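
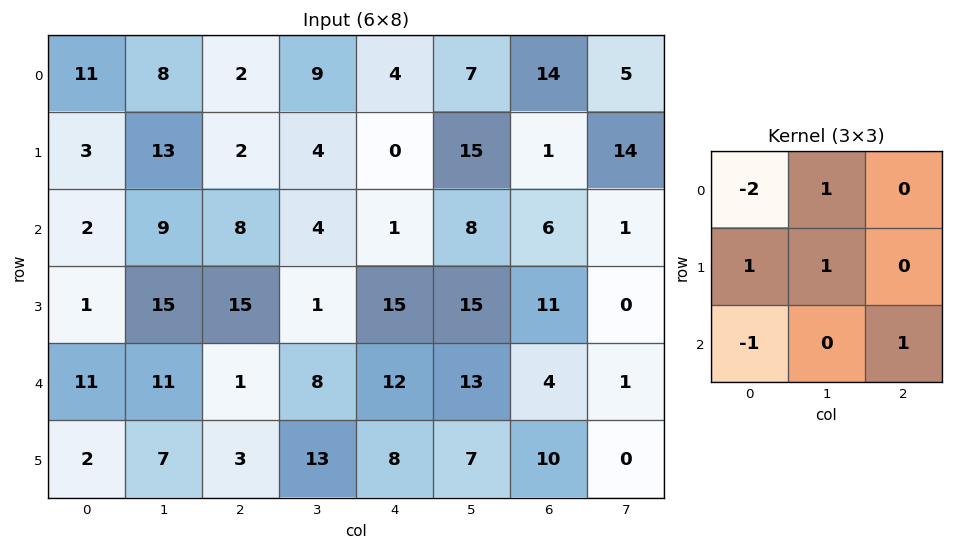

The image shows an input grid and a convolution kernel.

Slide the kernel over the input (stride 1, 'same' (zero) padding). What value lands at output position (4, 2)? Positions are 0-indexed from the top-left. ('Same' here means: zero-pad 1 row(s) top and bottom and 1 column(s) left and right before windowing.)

3

The receptive field on the zero-padded input at this output position is [15 15 1 / 11 1 8 / 7 3 13]. Elementwise product with the kernel and sum: 15·-2 + 15·1 + 11·1 + 1·1 + 7·-1 + 13·1.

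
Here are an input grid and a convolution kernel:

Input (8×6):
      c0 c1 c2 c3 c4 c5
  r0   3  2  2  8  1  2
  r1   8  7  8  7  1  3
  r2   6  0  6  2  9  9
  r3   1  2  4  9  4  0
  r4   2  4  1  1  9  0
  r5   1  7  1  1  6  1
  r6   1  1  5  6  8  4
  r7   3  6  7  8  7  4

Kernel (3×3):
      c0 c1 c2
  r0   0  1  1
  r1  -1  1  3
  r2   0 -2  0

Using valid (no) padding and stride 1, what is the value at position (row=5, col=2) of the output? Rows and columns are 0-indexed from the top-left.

16

The receptive field on the input at this output position is [1 1 6 / 5 6 8 / 7 8 7]. Elementwise product with the kernel and sum: 1·1 + 6·1 + 5·-1 + 6·1 + 8·3 + 8·-2.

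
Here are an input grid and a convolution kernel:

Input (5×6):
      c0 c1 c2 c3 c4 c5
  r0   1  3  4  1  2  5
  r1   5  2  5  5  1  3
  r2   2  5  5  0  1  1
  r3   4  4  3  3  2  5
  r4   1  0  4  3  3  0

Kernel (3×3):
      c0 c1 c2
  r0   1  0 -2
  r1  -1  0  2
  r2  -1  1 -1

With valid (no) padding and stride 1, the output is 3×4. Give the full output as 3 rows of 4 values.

-4 9 -9 -8
0 -17 -2 -5
-11 8 0 5

Output[0,0]: The receptive field on the input at this output position is [1 3 4 / 5 2 5 / 2 5 5]. Elementwise product with the kernel and sum: 1·1 + 4·-2 + 5·-1 + 5·2 + 2·-1 + 5·1 + 5·-1.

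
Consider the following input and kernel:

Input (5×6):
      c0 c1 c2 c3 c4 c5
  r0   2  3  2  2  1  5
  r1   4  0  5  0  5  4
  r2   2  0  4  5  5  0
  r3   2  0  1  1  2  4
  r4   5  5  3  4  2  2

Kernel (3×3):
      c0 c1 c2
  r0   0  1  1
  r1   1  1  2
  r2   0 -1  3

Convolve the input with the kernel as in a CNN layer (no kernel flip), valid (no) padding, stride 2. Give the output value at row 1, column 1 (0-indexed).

The receptive field on the input at this output position is [4 5 5 / 1 1 2 / 3 4 2]. Elementwise product with the kernel and sum: 5·1 + 5·1 + 1·1 + 1·1 + 2·2 + 4·-1 + 2·3.

18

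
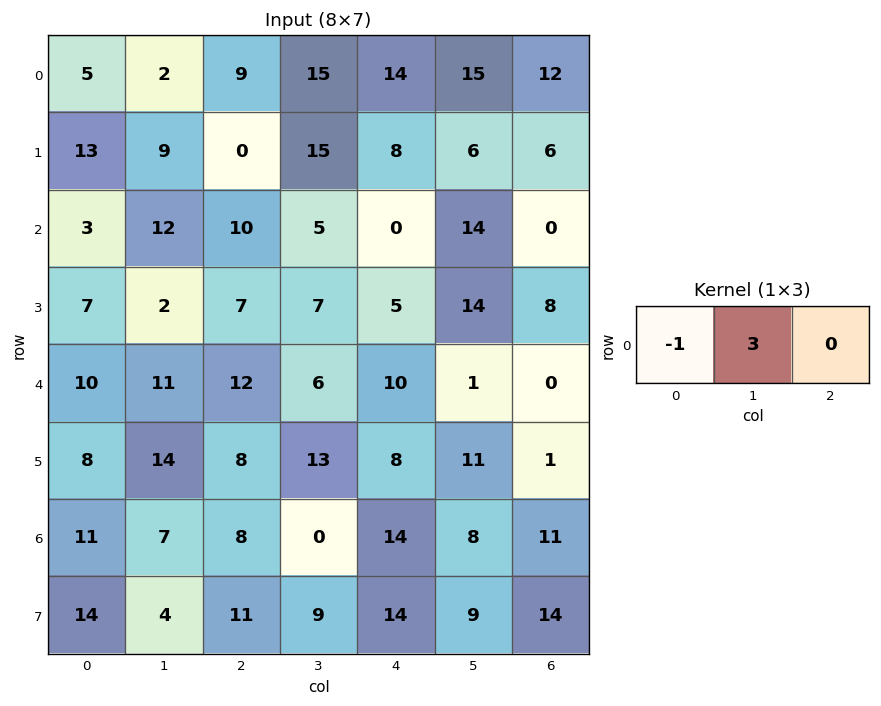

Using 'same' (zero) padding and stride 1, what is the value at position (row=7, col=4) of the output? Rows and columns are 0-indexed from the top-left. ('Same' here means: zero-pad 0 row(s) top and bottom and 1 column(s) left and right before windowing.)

The receptive field on the zero-padded input at this output position is [9 14 9]. Elementwise product with the kernel and sum: 9·-1 + 14·3.

33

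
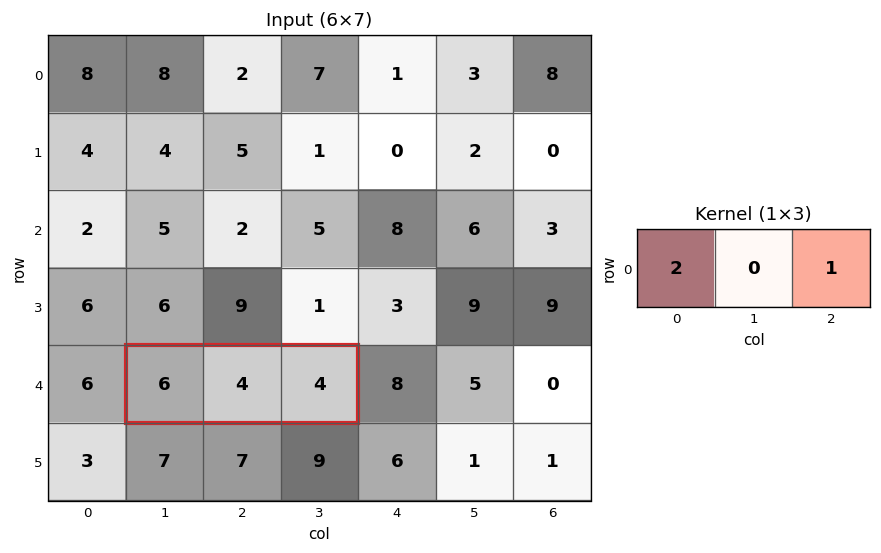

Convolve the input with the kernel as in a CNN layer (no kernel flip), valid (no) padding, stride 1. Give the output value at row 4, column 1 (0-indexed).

The receptive field on the input at this output position is [6 4 4]. Elementwise product with the kernel and sum: 6·2 + 4·1.

16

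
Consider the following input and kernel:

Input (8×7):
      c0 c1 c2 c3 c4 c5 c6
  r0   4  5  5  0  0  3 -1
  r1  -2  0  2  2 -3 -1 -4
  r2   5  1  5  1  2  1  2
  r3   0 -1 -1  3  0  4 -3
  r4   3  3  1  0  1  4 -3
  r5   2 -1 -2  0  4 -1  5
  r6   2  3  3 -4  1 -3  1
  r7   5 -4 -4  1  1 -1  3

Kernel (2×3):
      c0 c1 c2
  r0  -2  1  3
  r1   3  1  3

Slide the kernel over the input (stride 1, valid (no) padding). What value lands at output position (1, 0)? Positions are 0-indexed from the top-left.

The receptive field on the input at this output position is [-2 0 2 / 5 1 5]. Elementwise product with the kernel and sum: -2·-2 + 0·1 + 2·3 + 5·3 + 1·1 + 5·3.

41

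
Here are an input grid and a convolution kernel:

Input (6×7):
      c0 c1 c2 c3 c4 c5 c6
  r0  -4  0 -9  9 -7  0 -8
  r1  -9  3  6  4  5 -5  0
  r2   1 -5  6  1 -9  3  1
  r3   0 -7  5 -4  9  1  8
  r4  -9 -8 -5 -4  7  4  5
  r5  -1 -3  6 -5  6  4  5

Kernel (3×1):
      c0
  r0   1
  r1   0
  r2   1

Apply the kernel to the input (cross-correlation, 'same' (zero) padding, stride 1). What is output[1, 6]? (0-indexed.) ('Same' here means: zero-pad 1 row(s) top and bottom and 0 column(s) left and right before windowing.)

The receptive field on the zero-padded input at this output position is [-8 / 0 / 1]. Elementwise product with the kernel and sum: -8·1 + 1·1.

-7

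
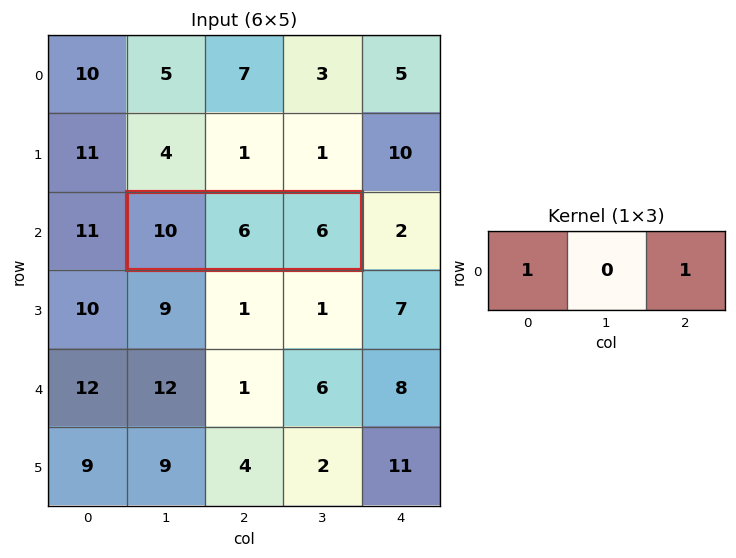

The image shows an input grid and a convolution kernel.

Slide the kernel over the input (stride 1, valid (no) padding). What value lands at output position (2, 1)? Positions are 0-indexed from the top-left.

The receptive field on the input at this output position is [10 6 6]. Elementwise product with the kernel and sum: 10·1 + 6·1.

16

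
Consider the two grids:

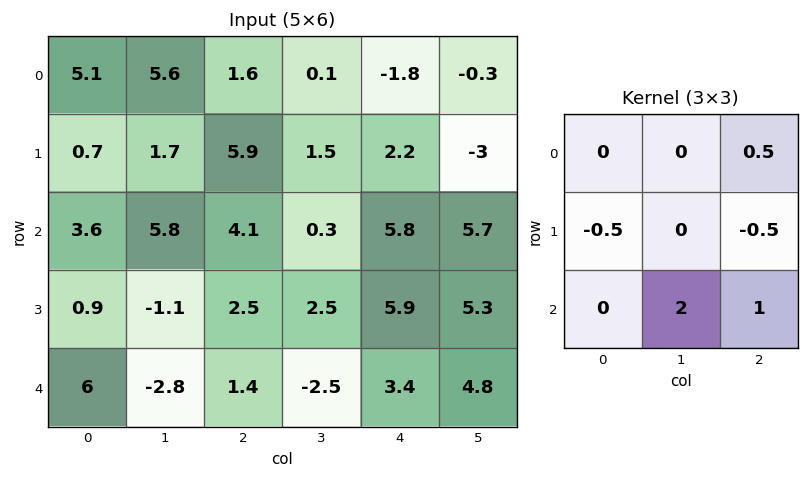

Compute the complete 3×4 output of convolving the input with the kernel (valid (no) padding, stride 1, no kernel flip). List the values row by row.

Output[0,0]: The receptive field on the input at this output position is [5.1 5.6 1.6 / 0.7 1.7 5.9 / 3.6 5.8 4.1]. Elementwise product with the kernel and sum: 1.6·0.5 + 0.7·-0.5 + 5.9·-0.5 + 5.8·2 + 4.1·1.
Output[0,1]: The receptive field on the input at this output position is [5.6 1.6 0.1 / 1.7 5.9 1.5 / 5.8 4.1 0.3]. Elementwise product with the kernel and sum: 0.1·0.5 + 1.7·-0.5 + 1.5·-0.5 + 4.1·2 + 0.3·1.

13.2 6.95 1.45 17.9
-0.6 5.2 7.05 12.6
-3.85 -0.25 -2.9 10.55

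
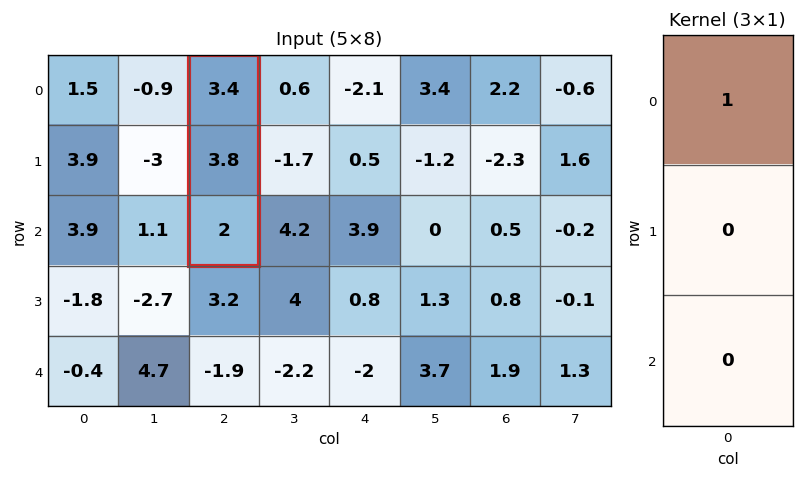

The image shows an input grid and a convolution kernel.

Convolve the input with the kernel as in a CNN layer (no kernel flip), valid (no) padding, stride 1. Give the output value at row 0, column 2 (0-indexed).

The receptive field on the input at this output position is [3.4 / 3.8 / 2]. Elementwise product with the kernel and sum: 3.4·1.

3.4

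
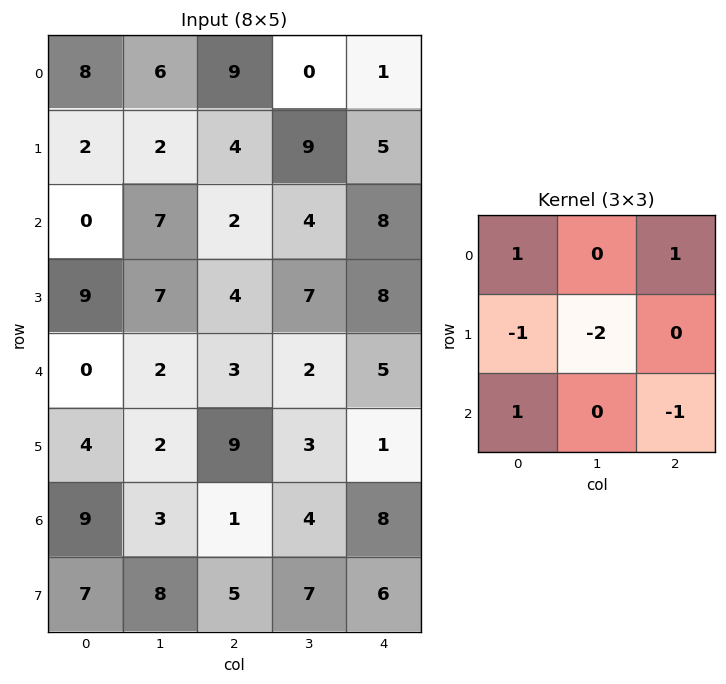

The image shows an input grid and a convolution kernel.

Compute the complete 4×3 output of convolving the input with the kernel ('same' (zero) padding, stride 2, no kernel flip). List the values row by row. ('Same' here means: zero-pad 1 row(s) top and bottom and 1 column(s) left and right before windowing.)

Output[0,0]: The receptive field on the zero-padded input at this output position is [0 0 0 / 0 8 6 / 0 2 2]. Elementwise product with the kernel and sum: 0·1 + 0·1 + 0·-1 + 8·-2 + 0·1 + 2·-1.
Output[0,1]: The receptive field on the zero-padded input at this output position is [0 0 0 / 6 9 0 / 2 4 9]. Elementwise product with the kernel and sum: 0·1 + 0·1 + 6·-1 + 9·-2 + 2·1 + 9·-1.

-18 -31 7
-5 0 -4
5 5 -2
-24 1 -10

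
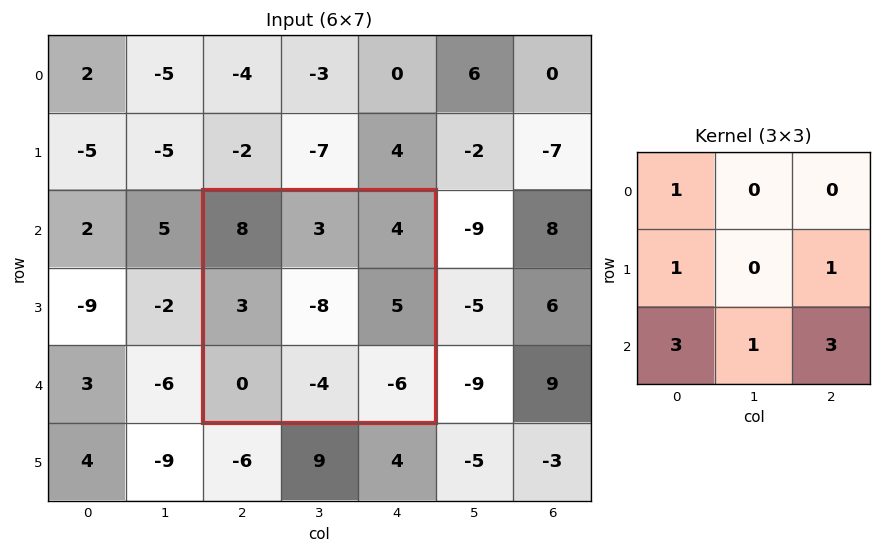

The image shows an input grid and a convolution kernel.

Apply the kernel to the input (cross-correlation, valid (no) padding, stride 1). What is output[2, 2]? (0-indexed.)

The receptive field on the input at this output position is [8 3 4 / 3 -8 5 / 0 -4 -6]. Elementwise product with the kernel and sum: 8·1 + 3·1 + 5·1 + 0·3 + -4·1 + -6·3.

-6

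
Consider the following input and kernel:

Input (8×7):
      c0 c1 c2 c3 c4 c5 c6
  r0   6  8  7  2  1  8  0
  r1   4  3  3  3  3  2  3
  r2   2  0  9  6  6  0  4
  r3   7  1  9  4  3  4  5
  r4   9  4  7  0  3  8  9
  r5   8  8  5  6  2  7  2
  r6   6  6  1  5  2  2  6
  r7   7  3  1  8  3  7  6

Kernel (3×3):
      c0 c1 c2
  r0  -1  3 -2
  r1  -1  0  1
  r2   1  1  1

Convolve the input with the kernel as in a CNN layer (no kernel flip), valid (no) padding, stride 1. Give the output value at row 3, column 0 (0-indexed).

-3

The receptive field on the input at this output position is [7 1 9 / 9 4 7 / 8 8 5]. Elementwise product with the kernel and sum: 7·-1 + 1·3 + 9·-2 + 9·-1 + 7·1 + 8·1 + 8·1 + 5·1.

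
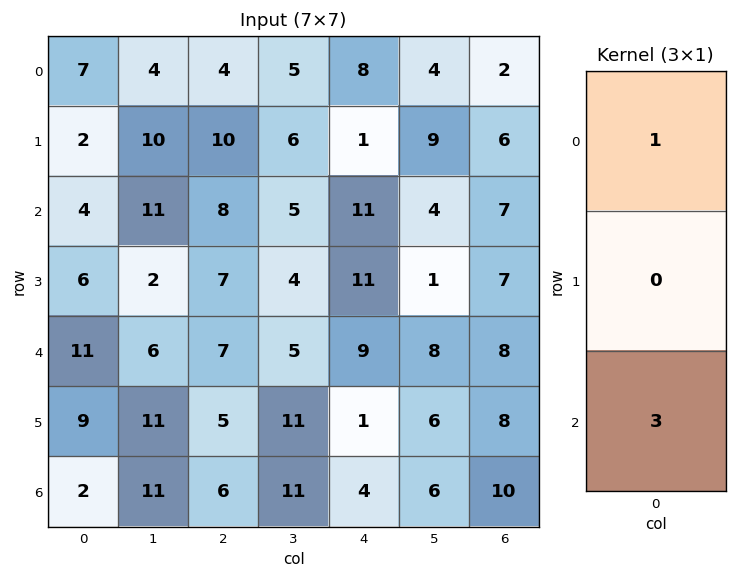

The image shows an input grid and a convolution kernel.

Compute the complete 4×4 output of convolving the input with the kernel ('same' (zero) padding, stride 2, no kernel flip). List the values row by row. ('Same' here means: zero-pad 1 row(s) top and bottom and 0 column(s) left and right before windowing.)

6 30 3 18
20 31 34 27
33 22 14 31
9 5 1 8

Output[0,0]: The receptive field on the zero-padded input at this output position is [0 / 7 / 2]. Elementwise product with the kernel and sum: 0·1 + 2·3.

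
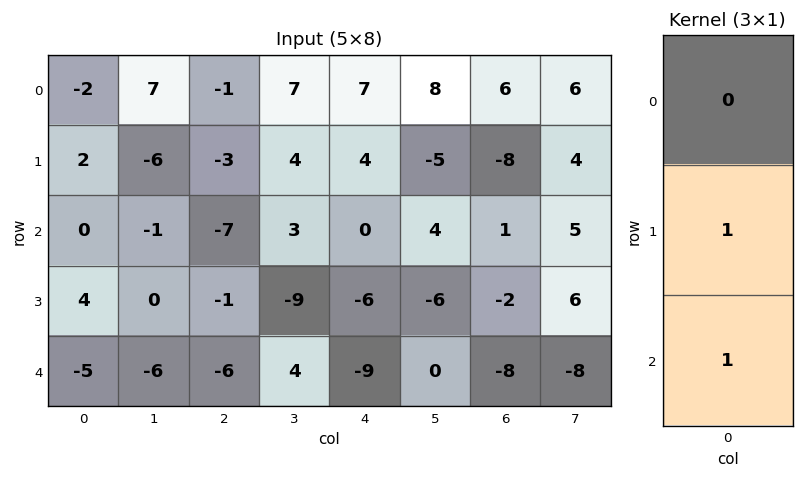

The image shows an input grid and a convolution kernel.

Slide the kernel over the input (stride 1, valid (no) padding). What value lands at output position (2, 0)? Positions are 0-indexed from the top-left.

-1

The receptive field on the input at this output position is [0 / 4 / -5]. Elementwise product with the kernel and sum: 4·1 + -5·1.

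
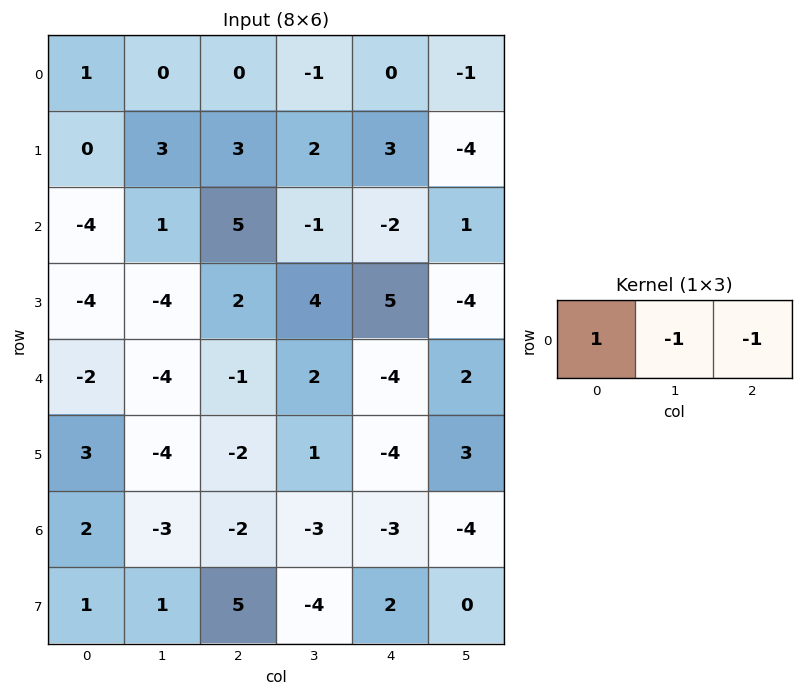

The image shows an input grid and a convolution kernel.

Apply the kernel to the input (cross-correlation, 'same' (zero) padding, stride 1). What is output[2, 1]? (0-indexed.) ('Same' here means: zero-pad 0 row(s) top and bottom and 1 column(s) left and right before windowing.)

The receptive field on the zero-padded input at this output position is [-4 1 5]. Elementwise product with the kernel and sum: -4·1 + 1·-1 + 5·-1.

-10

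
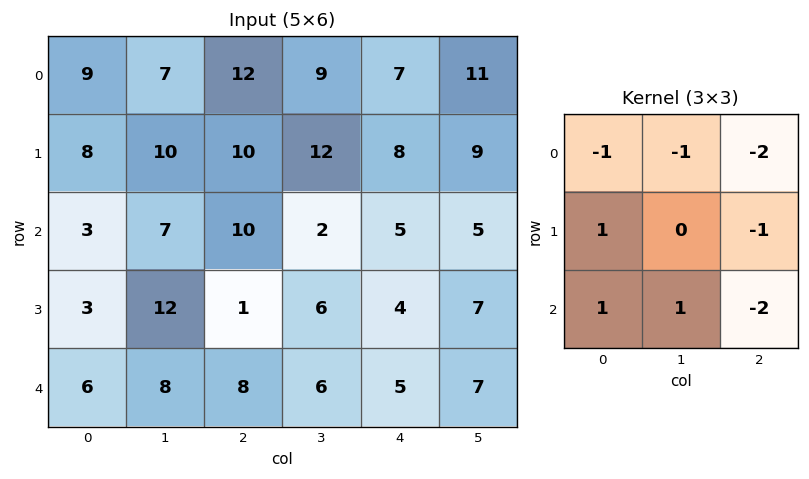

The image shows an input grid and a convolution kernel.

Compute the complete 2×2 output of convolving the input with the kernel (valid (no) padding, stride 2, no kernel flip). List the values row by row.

-52 -31
-30 -21

Output[0,0]: The receptive field on the input at this output position is [9 7 12 / 8 10 10 / 3 7 10]. Elementwise product with the kernel and sum: 9·-1 + 7·-1 + 12·-2 + 8·1 + 10·-1 + 3·1 + 7·1 + 10·-2.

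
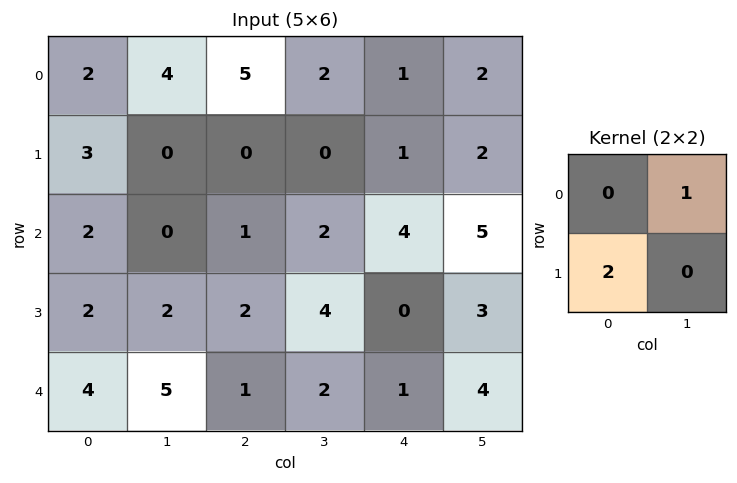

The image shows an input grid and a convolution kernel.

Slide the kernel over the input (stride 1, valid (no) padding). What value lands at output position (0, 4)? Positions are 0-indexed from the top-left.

4

The receptive field on the input at this output position is [1 2 / 1 2]. Elementwise product with the kernel and sum: 2·1 + 1·2.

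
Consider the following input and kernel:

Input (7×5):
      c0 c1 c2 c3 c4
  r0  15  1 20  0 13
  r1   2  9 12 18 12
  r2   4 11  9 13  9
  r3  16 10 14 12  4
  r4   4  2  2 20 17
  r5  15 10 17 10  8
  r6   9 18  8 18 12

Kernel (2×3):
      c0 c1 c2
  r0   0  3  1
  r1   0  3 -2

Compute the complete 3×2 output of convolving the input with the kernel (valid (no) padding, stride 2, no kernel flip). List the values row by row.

26 43
44 76
4 91

Output[0,0]: The receptive field on the input at this output position is [15 1 20 / 2 9 12]. Elementwise product with the kernel and sum: 1·3 + 20·1 + 9·3 + 12·-2.
Output[0,1]: The receptive field on the input at this output position is [20 0 13 / 12 18 12]. Elementwise product with the kernel and sum: 0·3 + 13·1 + 18·3 + 12·-2.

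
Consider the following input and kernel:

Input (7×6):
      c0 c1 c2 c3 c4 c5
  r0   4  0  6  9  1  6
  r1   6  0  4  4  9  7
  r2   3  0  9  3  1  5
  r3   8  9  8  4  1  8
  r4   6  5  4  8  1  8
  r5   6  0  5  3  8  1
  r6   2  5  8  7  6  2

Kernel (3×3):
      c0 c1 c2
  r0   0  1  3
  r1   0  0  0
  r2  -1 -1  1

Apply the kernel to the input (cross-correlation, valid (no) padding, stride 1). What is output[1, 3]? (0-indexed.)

The receptive field on the input at this output position is [4 9 7 / 3 1 5 / 4 1 8]. Elementwise product with the kernel and sum: 9·1 + 7·3 + 4·-1 + 1·-1 + 8·1.

33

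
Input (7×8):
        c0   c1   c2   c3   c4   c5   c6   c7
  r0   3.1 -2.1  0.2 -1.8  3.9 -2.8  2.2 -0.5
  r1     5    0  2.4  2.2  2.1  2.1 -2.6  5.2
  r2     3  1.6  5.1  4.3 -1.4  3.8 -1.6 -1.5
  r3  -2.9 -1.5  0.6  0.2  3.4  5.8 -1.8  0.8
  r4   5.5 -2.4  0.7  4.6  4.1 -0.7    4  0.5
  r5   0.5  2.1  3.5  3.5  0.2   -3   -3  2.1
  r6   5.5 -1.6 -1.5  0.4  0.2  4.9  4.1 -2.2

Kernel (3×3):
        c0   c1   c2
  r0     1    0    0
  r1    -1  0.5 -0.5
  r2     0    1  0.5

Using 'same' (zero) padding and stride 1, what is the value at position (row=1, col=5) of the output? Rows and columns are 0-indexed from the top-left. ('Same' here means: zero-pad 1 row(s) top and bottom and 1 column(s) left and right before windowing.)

7.15

The receptive field on the zero-padded input at this output position is [3.9 -2.8 2.2 / 2.1 2.1 -2.6 / -1.4 3.8 -1.6]. Elementwise product with the kernel and sum: 3.9·1 + 2.1·-1 + 2.1·0.5 + -2.6·-0.5 + 3.8·1 + -1.6·0.5.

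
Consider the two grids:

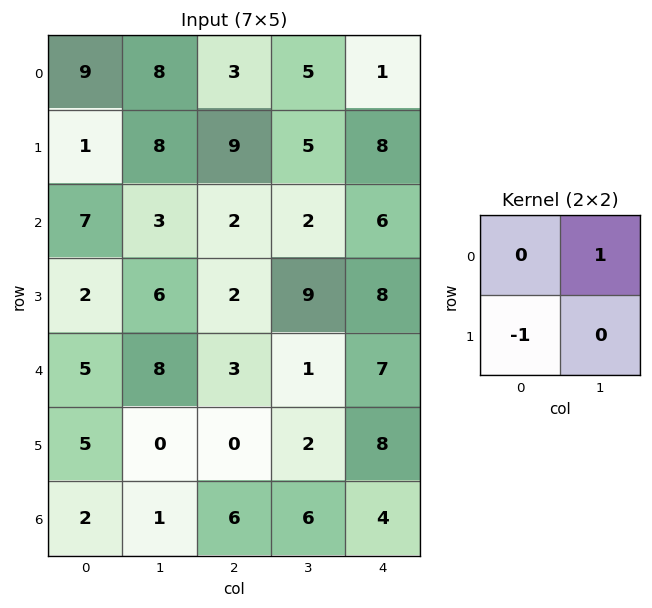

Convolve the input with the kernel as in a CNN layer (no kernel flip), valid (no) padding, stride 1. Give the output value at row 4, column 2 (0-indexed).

The receptive field on the input at this output position is [3 1 / 0 2]. Elementwise product with the kernel and sum: 1·1 + 0·-1.

1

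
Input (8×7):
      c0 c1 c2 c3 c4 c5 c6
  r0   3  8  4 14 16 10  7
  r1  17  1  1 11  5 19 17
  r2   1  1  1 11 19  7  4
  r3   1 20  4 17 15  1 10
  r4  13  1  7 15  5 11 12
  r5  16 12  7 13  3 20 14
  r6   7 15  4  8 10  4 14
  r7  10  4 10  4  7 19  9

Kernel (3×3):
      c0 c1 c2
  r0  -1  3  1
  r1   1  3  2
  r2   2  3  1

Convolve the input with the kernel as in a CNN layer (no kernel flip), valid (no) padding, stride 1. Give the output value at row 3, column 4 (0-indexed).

140

The receptive field on the input at this output position is [15 1 10 / 5 11 12 / 3 20 14]. Elementwise product with the kernel and sum: 15·-1 + 1·3 + 10·1 + 5·1 + 11·3 + 12·2 + 3·2 + 20·3 + 14·1.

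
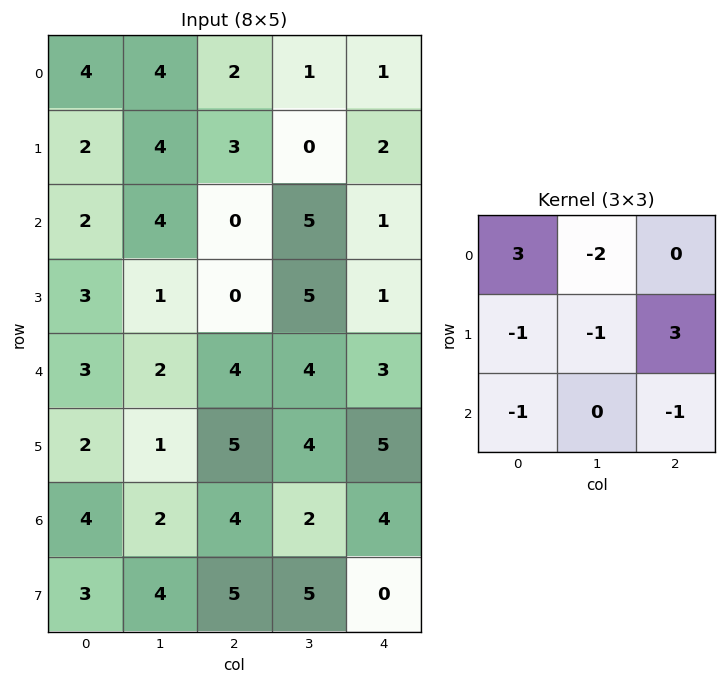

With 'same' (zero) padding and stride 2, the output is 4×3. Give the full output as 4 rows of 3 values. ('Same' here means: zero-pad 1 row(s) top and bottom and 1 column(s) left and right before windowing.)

Output[0,0]: The receptive field on the zero-padded input at this output position is [0 0 0 / 0 4 4 / 0 2 4]. Elementwise product with the kernel and sum: 0·3 + 0·-2 + 0·-1 + 4·-1 + 4·3 + 0·-1 + 4·-1.
Output[0,1]: The receptive field on the zero-padded input at this output position is [0 0 0 / 4 2 1 / 4 3 0]. Elementwise product with the kernel and sum: 0·3 + 0·-2 + 4·-1 + 2·-1 + 1·3 + 4·-1 + 0·-1.

4 -7 -2
5 11 -15
-4 4 2
-6 -16 -9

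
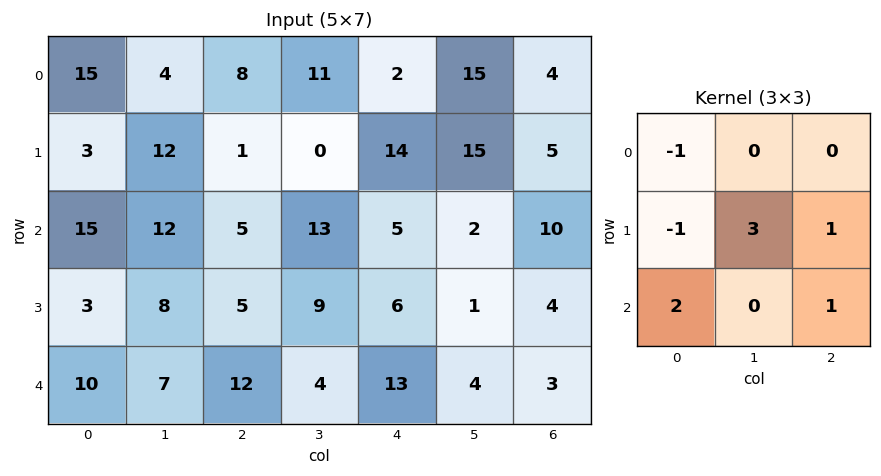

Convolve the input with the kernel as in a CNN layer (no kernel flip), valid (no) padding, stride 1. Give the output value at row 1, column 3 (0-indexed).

23

The receptive field on the input at this output position is [0 14 15 / 13 5 2 / 9 6 1]. Elementwise product with the kernel and sum: 0·-1 + 13·-1 + 5·3 + 2·1 + 9·2 + 1·1.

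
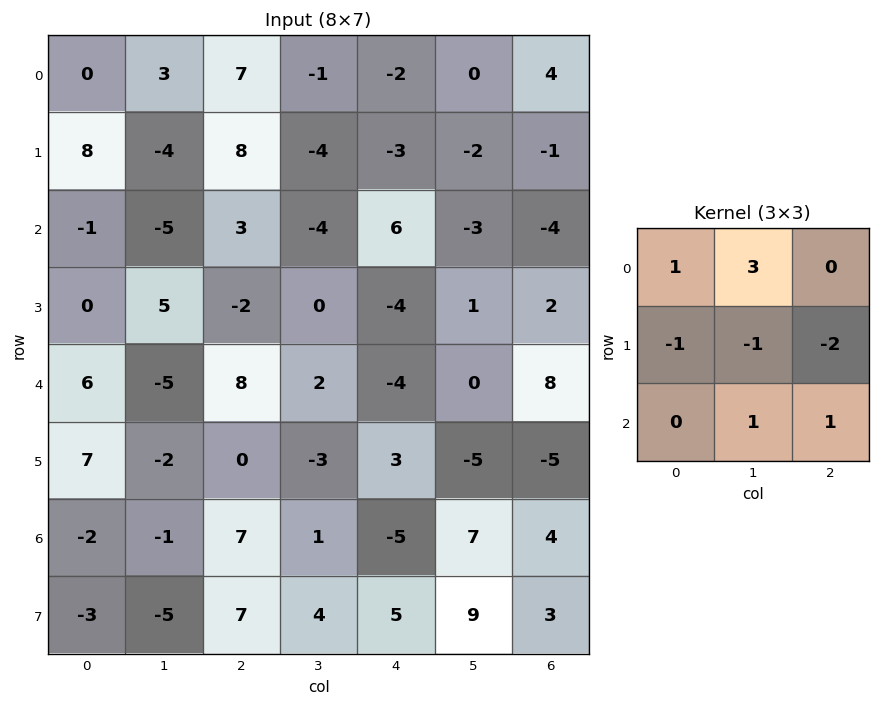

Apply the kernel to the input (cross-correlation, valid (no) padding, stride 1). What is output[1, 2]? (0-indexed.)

-19

The receptive field on the input at this output position is [8 -4 -3 / 3 -4 6 / -2 0 -4]. Elementwise product with the kernel and sum: 8·1 + -4·3 + 3·-1 + -4·-1 + 6·-2 + 0·1 + -4·1.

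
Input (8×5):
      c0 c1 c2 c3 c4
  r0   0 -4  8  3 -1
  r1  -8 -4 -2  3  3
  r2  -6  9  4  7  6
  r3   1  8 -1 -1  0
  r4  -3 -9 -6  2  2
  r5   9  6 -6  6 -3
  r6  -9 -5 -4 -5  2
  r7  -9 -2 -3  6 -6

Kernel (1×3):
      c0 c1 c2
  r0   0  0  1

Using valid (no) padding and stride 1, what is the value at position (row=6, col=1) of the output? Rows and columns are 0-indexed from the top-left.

-5

The receptive field on the input at this output position is [-5 -4 -5]. Elementwise product with the kernel and sum: -5·1.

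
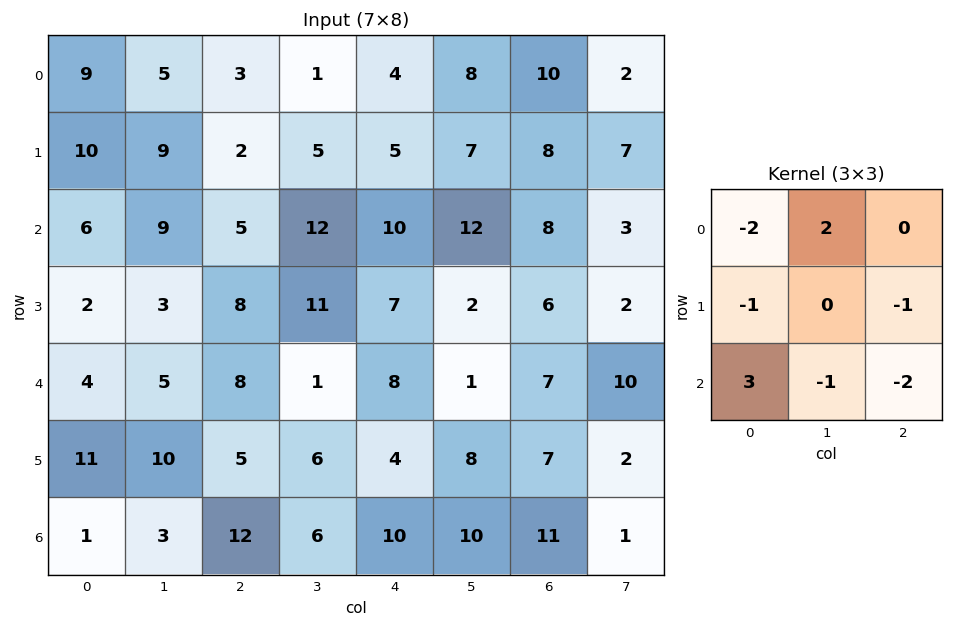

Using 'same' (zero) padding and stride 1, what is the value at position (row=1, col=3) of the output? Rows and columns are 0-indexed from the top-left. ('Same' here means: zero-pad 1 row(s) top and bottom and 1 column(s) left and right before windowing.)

The receptive field on the zero-padded input at this output position is [3 1 4 / 2 5 5 / 5 12 10]. Elementwise product with the kernel and sum: 3·-2 + 1·2 + 2·-1 + 5·-1 + 5·3 + 12·-1 + 10·-2.

-28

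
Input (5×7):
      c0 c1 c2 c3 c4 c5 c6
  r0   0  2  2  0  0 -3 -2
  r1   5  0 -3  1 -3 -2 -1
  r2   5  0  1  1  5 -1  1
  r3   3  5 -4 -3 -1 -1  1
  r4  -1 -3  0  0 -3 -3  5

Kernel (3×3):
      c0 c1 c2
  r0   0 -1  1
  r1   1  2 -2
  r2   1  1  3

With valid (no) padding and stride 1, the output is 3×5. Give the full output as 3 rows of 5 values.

19 -6 22 -1 3
-4 -4 -21 7 3
18 0 -13 -21 6

Output[0,0]: The receptive field on the input at this output position is [0 2 2 / 5 0 -3 / 5 0 1]. Elementwise product with the kernel and sum: 2·-1 + 2·1 + 5·1 + 0·2 + -3·-2 + 5·1 + 0·1 + 1·3.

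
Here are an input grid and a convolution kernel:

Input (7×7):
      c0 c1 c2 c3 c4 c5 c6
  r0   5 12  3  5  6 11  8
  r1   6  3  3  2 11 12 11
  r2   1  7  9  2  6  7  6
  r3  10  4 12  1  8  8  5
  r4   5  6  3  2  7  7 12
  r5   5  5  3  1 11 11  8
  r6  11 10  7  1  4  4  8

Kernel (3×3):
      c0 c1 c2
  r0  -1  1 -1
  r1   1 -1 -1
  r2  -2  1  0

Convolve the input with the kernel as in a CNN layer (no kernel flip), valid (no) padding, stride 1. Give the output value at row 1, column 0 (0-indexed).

The receptive field on the input at this output position is [6 3 3 / 1 7 9 / 10 4 12]. Elementwise product with the kernel and sum: 6·-1 + 3·1 + 3·-1 + 1·1 + 7·-1 + 9·-1 + 10·-2 + 4·1.

-37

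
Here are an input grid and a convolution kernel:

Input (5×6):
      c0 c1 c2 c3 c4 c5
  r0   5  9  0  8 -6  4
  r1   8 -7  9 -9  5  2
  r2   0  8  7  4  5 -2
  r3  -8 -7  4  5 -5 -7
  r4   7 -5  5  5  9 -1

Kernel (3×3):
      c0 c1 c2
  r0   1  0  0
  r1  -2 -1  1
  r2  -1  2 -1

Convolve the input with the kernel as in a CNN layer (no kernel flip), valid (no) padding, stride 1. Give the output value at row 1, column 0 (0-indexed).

The receptive field on the input at this output position is [8 -7 9 / 0 8 7 / -8 -7 4]. Elementwise product with the kernel and sum: 8·1 + 0·-2 + 8·-1 + 7·1 + -8·-1 + -7·2 + 4·-1.

-3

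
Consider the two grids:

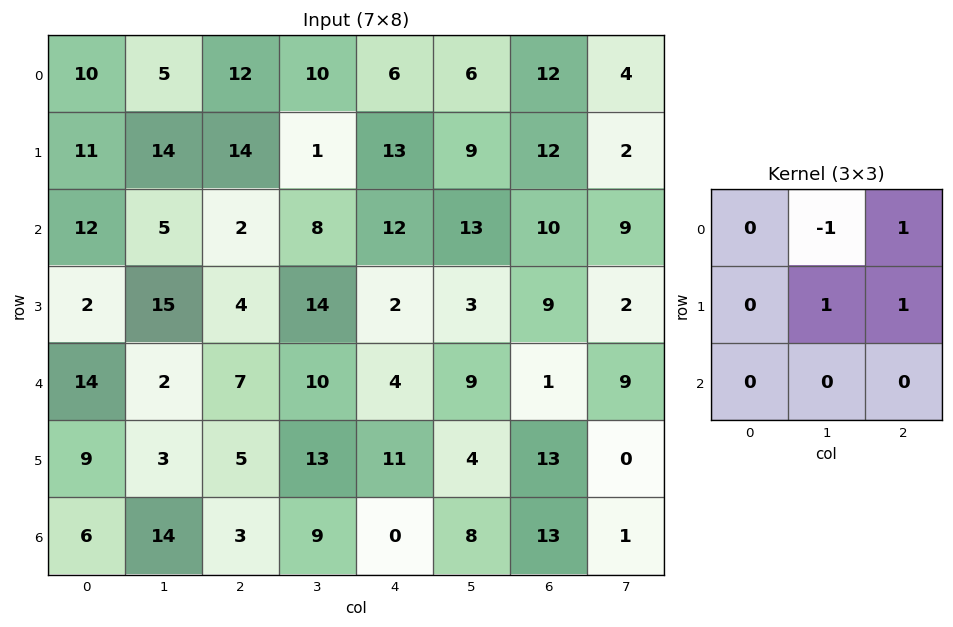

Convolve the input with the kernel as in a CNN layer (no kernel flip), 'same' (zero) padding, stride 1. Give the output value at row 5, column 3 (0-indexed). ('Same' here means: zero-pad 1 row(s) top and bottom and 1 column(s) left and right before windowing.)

18

The receptive field on the zero-padded input at this output position is [7 10 4 / 5 13 11 / 3 9 0]. Elementwise product with the kernel and sum: 10·-1 + 4·1 + 13·1 + 11·1.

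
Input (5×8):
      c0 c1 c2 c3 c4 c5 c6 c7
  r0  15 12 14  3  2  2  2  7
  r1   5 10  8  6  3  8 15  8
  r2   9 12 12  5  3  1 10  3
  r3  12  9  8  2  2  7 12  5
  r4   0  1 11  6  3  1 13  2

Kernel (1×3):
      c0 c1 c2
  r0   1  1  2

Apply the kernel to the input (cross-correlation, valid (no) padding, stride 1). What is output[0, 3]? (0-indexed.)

9

The receptive field on the input at this output position is [3 2 2]. Elementwise product with the kernel and sum: 3·1 + 2·1 + 2·2.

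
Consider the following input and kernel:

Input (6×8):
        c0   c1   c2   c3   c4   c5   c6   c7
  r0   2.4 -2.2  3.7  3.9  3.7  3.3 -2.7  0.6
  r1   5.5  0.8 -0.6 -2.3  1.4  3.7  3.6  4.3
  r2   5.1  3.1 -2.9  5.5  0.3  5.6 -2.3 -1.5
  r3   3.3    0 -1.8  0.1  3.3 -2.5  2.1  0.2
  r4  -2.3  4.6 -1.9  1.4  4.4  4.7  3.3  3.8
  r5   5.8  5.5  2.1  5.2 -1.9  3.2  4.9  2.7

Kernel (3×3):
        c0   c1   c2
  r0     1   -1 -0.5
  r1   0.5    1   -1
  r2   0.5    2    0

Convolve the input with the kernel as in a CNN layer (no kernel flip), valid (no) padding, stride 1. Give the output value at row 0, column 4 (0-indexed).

13.9

The receptive field on the input at this output position is [3.7 3.3 -2.7 / 1.4 3.7 3.6 / 0.3 5.6 -2.3]. Elementwise product with the kernel and sum: 3.7·1 + 3.3·-1 + -2.7·-0.5 + 1.4·0.5 + 3.7·1 + 3.6·-1 + 0.3·0.5 + 5.6·2.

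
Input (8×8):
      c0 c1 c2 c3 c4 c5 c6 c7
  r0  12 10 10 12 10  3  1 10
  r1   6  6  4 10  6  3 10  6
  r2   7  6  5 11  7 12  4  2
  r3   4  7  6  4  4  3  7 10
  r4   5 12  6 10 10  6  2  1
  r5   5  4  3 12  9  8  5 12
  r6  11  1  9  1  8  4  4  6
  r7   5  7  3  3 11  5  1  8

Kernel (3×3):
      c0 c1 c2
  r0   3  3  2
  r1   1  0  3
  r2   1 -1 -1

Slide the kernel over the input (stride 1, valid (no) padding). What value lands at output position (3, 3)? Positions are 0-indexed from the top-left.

53

The receptive field on the input at this output position is [4 4 3 / 10 10 6 / 12 9 8]. Elementwise product with the kernel and sum: 4·3 + 4·3 + 3·2 + 10·1 + 6·3 + 12·1 + 9·-1 + 8·-1.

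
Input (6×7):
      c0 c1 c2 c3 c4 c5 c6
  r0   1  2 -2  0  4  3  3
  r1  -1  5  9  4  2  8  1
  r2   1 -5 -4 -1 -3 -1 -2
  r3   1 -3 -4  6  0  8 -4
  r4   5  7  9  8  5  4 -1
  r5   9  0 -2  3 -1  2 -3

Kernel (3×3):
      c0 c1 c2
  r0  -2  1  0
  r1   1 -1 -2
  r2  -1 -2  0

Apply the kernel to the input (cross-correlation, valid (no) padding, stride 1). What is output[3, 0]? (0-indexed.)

-34

The receptive field on the input at this output position is [1 -3 -4 / 5 7 9 / 9 0 -2]. Elementwise product with the kernel and sum: 1·-2 + -3·1 + 5·1 + 7·-1 + 9·-2 + 9·-1 + 0·-2.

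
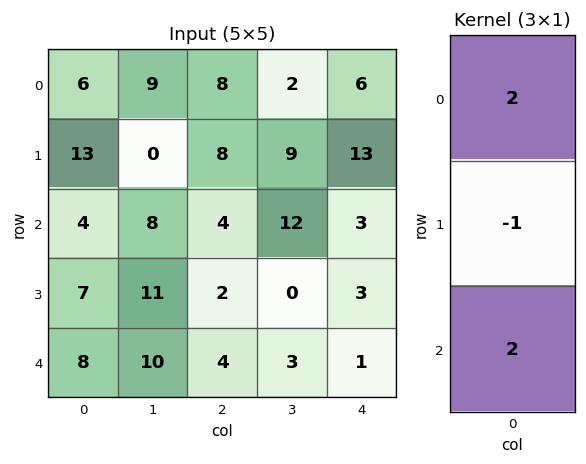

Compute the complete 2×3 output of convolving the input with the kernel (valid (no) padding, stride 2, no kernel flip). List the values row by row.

Output[0,0]: The receptive field on the input at this output position is [6 / 13 / 4]. Elementwise product with the kernel and sum: 6·2 + 13·-1 + 4·2.

7 16 5
17 14 5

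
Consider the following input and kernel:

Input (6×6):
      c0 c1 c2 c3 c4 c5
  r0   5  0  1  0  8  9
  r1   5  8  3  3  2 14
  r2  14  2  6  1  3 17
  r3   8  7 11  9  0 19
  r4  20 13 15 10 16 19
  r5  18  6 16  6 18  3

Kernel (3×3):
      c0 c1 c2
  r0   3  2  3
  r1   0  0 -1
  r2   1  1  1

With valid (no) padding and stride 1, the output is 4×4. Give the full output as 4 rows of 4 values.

37 8 35 50
60 65 38 66
101 50 70 86
96 88 75 92

Output[0,0]: The receptive field on the input at this output position is [5 0 1 / 5 8 3 / 14 2 6]. Elementwise product with the kernel and sum: 5·3 + 0·2 + 1·3 + 3·-1 + 14·1 + 2·1 + 6·1.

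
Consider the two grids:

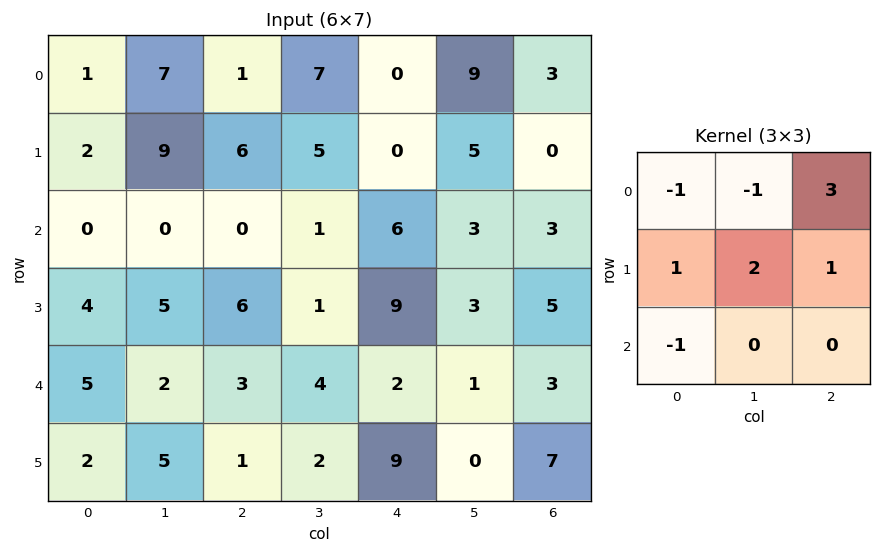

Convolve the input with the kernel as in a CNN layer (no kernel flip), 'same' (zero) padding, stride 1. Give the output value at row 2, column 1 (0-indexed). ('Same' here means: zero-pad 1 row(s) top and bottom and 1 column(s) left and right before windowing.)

3

The receptive field on the zero-padded input at this output position is [2 9 6 / 0 0 0 / 4 5 6]. Elementwise product with the kernel and sum: 2·-1 + 9·-1 + 6·3 + 0·1 + 0·2 + 0·1 + 4·-1.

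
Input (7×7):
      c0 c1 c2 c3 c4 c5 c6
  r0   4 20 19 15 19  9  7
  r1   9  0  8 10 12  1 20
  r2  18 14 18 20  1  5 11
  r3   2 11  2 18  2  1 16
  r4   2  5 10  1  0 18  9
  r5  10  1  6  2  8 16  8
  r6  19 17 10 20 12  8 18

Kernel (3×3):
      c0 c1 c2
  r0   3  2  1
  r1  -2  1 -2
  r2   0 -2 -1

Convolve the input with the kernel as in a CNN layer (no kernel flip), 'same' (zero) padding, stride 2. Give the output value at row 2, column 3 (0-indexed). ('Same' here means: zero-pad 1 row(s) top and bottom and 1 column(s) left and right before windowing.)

The receptive field on the zero-padded input at this output position is [1 16 0 / 18 9 0 / 16 8 0]. Elementwise product with the kernel and sum: 1·3 + 16·2 + 0·1 + 18·-2 + 9·1 + 0·-2 + 8·-2 + 0·-1.

-8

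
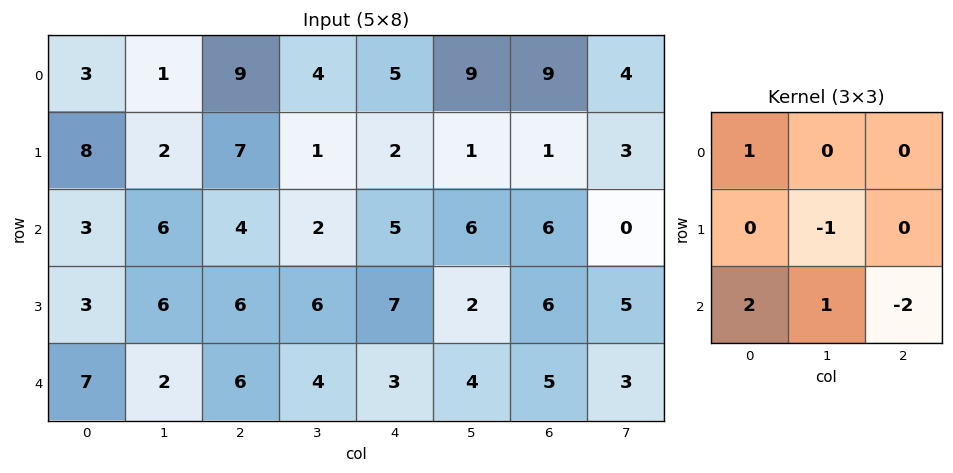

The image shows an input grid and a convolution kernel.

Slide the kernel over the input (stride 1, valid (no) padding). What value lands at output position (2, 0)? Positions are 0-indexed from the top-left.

1

The receptive field on the input at this output position is [3 6 4 / 3 6 6 / 7 2 6]. Elementwise product with the kernel and sum: 3·1 + 6·-1 + 7·2 + 2·1 + 6·-2.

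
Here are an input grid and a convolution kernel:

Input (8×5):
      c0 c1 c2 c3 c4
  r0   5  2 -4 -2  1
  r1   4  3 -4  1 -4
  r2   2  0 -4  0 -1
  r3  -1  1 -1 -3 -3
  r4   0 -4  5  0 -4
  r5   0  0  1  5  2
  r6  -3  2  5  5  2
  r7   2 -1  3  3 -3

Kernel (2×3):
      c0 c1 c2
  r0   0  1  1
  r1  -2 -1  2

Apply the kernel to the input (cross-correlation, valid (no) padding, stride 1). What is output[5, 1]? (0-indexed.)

7

The receptive field on the input at this output position is [0 1 5 / 2 5 5]. Elementwise product with the kernel and sum: 1·1 + 5·1 + 2·-2 + 5·-1 + 5·2.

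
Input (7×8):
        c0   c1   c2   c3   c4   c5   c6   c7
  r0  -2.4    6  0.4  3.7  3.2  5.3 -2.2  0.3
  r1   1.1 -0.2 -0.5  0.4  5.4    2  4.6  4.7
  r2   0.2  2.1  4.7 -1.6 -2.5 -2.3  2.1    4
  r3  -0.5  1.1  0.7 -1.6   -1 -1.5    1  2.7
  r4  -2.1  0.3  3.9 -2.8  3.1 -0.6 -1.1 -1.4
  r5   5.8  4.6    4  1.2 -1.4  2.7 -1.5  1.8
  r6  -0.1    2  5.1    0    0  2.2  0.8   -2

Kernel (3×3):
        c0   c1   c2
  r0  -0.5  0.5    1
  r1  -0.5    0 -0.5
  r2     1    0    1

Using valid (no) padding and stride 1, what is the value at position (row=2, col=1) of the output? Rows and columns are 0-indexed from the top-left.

The receptive field on the input at this output position is [2.1 4.7 -1.6 / 1.1 0.7 -1.6 / 0.3 3.9 -2.8]. Elementwise product with the kernel and sum: 2.1·-0.5 + 4.7·0.5 + -1.6·1 + 1.1·-0.5 + -1.6·-0.5 + 0.3·1 + -2.8·1.

-2.55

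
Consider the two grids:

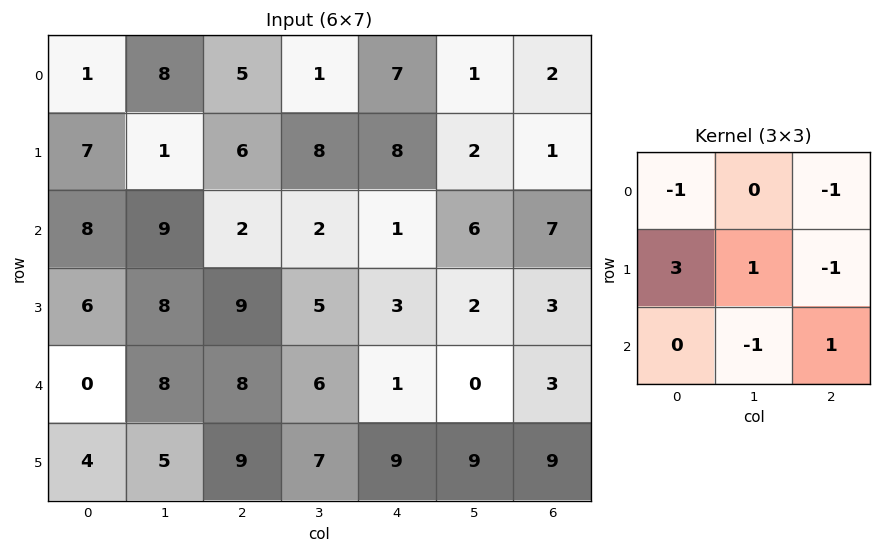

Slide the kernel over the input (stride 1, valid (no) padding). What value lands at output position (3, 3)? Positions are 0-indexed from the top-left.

12

The receptive field on the input at this output position is [5 3 2 / 6 1 0 / 7 9 9]. Elementwise product with the kernel and sum: 5·-1 + 2·-1 + 6·3 + 1·1 + 0·-1 + 9·-1 + 9·1.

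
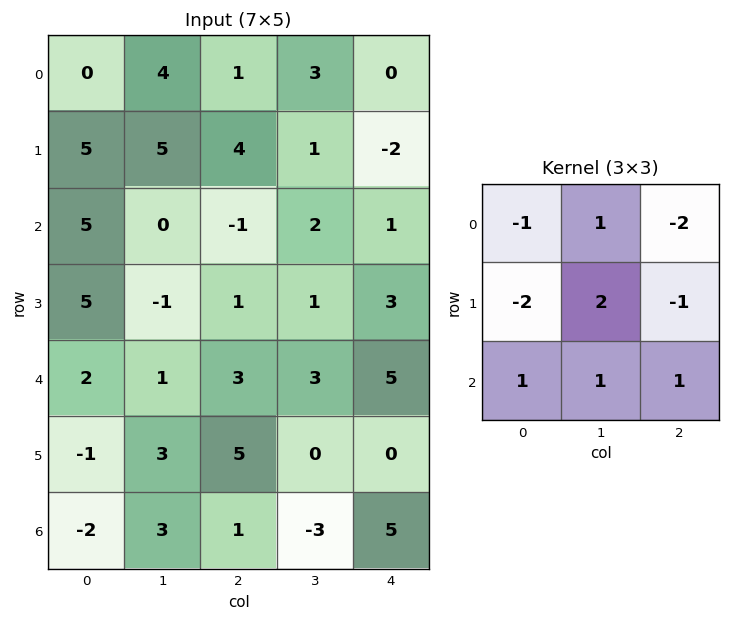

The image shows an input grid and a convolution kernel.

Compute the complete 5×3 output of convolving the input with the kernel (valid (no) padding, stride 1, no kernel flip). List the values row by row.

2 -11 0
-12 -6 11
-10 5 9
-6 9 -6
-2 1 -17

Output[0,0]: The receptive field on the input at this output position is [0 4 1 / 5 5 4 / 5 0 -1]. Elementwise product with the kernel and sum: 0·-1 + 4·1 + 1·-2 + 5·-2 + 5·2 + 4·-1 + 5·1 + 0·1 + -1·1.
Output[0,1]: The receptive field on the input at this output position is [4 1 3 / 5 4 1 / 0 -1 2]. Elementwise product with the kernel and sum: 4·-1 + 1·1 + 3·-2 + 5·-2 + 4·2 + 1·-1 + 0·1 + -1·1 + 2·1.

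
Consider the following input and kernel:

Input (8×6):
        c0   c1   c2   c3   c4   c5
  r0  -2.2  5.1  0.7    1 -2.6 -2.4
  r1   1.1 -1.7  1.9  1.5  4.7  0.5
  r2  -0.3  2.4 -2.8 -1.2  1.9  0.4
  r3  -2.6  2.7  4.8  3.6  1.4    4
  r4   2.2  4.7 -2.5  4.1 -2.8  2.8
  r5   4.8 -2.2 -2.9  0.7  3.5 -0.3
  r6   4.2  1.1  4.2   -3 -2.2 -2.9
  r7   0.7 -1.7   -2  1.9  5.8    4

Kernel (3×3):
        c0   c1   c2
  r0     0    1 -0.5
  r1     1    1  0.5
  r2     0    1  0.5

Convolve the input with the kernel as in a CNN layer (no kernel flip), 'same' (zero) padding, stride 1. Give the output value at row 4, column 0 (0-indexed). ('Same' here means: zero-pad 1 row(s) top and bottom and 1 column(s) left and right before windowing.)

The receptive field on the zero-padded input at this output position is [0 -2.6 2.7 / 0 2.2 4.7 / 0 4.8 -2.2]. Elementwise product with the kernel and sum: -2.6·1 + 2.7·-0.5 + 0·1 + 2.2·1 + 4.7·0.5 + 4.8·1 + -2.2·0.5.

4.3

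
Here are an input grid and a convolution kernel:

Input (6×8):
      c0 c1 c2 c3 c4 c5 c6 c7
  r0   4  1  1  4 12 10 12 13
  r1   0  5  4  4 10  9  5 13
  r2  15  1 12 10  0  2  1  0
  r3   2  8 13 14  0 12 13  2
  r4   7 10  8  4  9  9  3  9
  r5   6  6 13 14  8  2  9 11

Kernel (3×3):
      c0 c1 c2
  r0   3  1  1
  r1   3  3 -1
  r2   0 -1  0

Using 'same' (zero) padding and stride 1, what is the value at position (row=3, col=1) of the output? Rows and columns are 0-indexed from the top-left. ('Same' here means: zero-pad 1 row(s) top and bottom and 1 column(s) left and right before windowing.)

The receptive field on the zero-padded input at this output position is [15 1 12 / 2 8 13 / 7 10 8]. Elementwise product with the kernel and sum: 15·3 + 1·1 + 12·1 + 2·3 + 8·3 + 13·-1 + 10·-1.

65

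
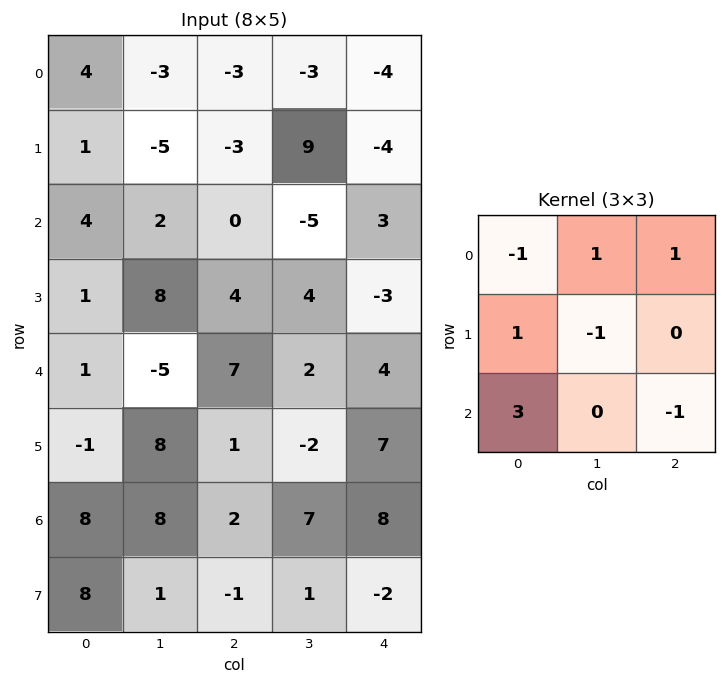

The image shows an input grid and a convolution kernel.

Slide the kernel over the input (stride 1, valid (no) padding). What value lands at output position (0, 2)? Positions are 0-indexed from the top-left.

The receptive field on the input at this output position is [-3 -3 -4 / -3 9 -4 / 0 -5 3]. Elementwise product with the kernel and sum: -3·-1 + -3·1 + -4·1 + -3·1 + 9·-1 + 0·3 + 3·-1.

-19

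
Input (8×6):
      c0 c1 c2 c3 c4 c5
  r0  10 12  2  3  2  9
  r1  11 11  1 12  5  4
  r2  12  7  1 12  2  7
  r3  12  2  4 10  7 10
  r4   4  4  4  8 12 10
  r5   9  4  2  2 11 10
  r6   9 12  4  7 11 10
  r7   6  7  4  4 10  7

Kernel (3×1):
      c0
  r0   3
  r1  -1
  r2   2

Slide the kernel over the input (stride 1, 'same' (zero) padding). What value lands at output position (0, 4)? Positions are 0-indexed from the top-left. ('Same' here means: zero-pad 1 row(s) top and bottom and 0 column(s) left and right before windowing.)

The receptive field on the zero-padded input at this output position is [0 / 2 / 5]. Elementwise product with the kernel and sum: 0·3 + 2·-1 + 5·2.

8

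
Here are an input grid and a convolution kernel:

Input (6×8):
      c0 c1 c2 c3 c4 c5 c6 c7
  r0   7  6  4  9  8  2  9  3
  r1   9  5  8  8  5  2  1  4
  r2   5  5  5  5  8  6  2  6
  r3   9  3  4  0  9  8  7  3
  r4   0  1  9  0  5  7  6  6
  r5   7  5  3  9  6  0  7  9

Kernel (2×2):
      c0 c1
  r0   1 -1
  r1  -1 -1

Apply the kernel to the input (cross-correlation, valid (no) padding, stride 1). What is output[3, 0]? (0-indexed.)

5

The receptive field on the input at this output position is [9 3 / 0 1]. Elementwise product with the kernel and sum: 9·1 + 3·-1 + 0·-1 + 1·-1.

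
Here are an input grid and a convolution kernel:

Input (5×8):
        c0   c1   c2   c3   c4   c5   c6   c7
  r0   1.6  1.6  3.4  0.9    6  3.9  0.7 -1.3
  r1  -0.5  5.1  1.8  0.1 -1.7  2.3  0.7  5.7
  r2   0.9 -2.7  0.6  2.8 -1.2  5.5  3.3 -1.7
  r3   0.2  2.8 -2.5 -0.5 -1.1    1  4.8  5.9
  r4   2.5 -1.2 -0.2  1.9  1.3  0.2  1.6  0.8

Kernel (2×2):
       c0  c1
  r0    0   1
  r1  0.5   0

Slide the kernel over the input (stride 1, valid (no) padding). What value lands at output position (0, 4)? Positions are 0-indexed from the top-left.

3.05

The receptive field on the input at this output position is [6 3.9 / -1.7 2.3]. Elementwise product with the kernel and sum: 3.9·1 + -1.7·0.5.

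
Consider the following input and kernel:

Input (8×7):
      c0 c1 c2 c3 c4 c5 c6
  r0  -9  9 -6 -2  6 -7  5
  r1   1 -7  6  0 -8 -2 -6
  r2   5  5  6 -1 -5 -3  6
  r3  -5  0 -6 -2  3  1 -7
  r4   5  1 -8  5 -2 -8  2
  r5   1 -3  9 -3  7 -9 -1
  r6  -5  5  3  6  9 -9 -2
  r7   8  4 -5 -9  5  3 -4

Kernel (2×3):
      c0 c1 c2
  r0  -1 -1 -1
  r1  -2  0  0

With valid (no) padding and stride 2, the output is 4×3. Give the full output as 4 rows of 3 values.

Output[0,0]: The receptive field on the input at this output position is [-9 9 -6 / 1 -7 6]. Elementwise product with the kernel and sum: -9·-1 + 9·-1 + -6·-1 + 1·-2.

4 -10 12
-6 12 -4
0 -13 -6
-19 -8 -8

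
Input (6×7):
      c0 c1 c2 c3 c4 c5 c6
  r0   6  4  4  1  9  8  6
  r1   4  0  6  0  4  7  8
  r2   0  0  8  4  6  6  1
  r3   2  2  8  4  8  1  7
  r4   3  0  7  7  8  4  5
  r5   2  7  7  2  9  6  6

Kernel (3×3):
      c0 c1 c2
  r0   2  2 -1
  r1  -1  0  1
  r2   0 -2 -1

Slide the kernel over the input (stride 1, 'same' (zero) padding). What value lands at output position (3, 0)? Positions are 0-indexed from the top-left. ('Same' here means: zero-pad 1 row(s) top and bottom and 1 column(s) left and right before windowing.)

-4

The receptive field on the zero-padded input at this output position is [0 0 0 / 0 2 2 / 0 3 0]. Elementwise product with the kernel and sum: 0·2 + 0·2 + 0·-1 + 0·-1 + 2·1 + 3·-2 + 0·-1.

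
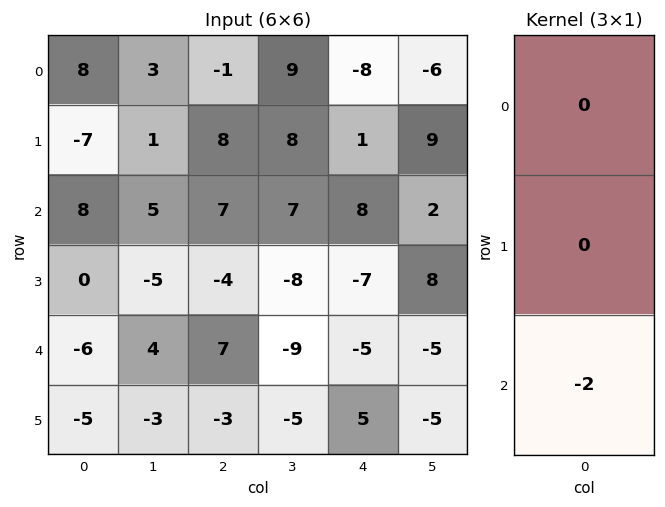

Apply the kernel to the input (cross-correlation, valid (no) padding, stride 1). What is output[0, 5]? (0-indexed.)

The receptive field on the input at this output position is [-6 / 9 / 2]. Elementwise product with the kernel and sum: 2·-2.

-4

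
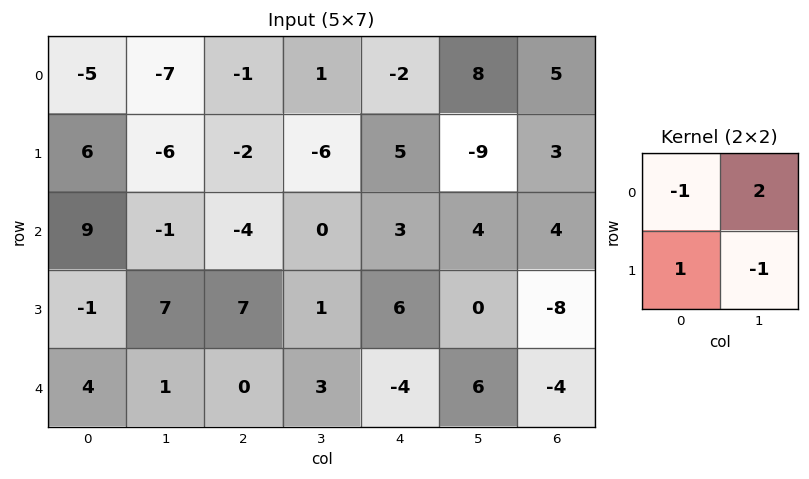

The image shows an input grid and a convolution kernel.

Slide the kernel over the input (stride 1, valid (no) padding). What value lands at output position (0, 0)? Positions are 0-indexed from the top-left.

The receptive field on the input at this output position is [-5 -7 / 6 -6]. Elementwise product with the kernel and sum: -5·-1 + -7·2 + 6·1 + -6·-1.

3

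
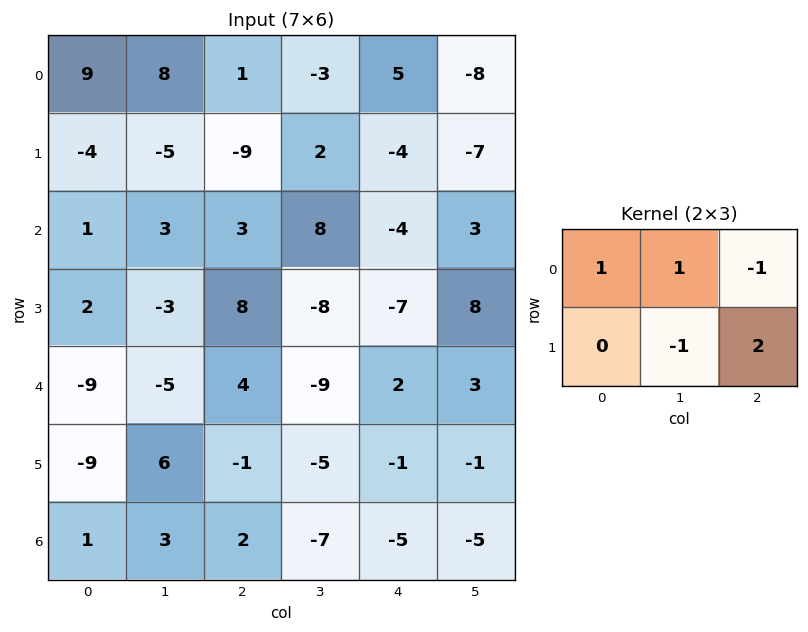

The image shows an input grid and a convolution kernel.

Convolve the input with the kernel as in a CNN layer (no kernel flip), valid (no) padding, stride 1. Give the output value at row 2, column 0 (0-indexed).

20

The receptive field on the input at this output position is [1 3 3 / 2 -3 8]. Elementwise product with the kernel and sum: 1·1 + 3·1 + 3·-1 + -3·-1 + 8·2.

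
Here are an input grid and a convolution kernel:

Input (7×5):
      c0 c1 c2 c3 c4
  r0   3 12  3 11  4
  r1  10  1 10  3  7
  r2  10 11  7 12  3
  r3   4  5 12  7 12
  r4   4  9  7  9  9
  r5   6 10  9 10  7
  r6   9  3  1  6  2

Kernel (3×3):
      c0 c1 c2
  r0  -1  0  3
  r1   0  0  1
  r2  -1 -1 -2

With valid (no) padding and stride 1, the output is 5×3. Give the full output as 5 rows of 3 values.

-19 -18 -9
-6 -11 -29
-4 -2 -20
5 -14 0
12 12 16

Output[0,0]: The receptive field on the input at this output position is [3 12 3 / 10 1 10 / 10 11 7]. Elementwise product with the kernel and sum: 3·-1 + 3·3 + 10·1 + 10·-1 + 11·-1 + 7·-2.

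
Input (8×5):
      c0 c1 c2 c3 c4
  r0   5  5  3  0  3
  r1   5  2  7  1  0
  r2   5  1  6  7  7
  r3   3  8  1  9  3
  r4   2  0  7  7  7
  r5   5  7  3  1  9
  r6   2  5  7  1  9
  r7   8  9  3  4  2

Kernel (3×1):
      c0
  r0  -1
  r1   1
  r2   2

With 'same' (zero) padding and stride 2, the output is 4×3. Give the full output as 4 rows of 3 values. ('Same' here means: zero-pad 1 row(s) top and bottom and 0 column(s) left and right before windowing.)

15 17 3
6 1 13
9 12 22
13 10 4

Output[0,0]: The receptive field on the zero-padded input at this output position is [0 / 5 / 5]. Elementwise product with the kernel and sum: 0·-1 + 5·1 + 5·2.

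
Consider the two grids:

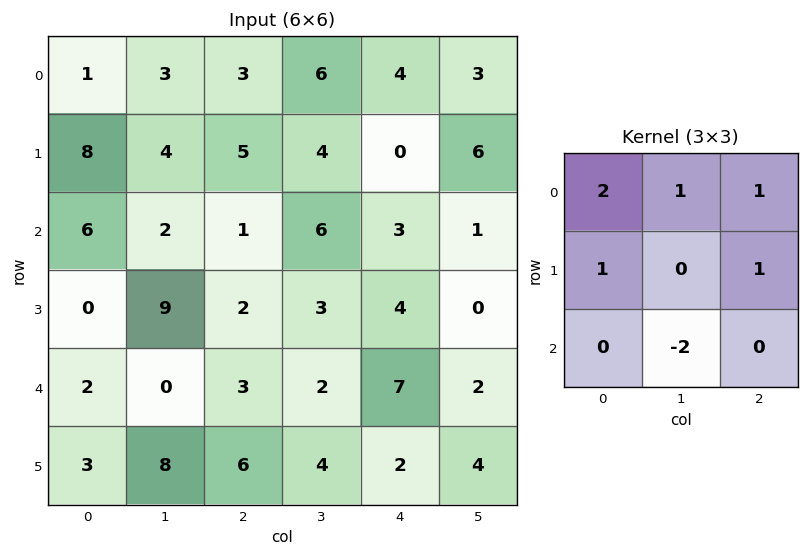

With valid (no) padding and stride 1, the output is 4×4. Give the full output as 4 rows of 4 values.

17 21 9 23
14 21 12 13
17 17 13 5
0 13 13 10

Output[0,0]: The receptive field on the input at this output position is [1 3 3 / 8 4 5 / 6 2 1]. Elementwise product with the kernel and sum: 1·2 + 3·1 + 3·1 + 8·1 + 5·1 + 2·-2.
Output[0,1]: The receptive field on the input at this output position is [3 3 6 / 4 5 4 / 2 1 6]. Elementwise product with the kernel and sum: 3·2 + 3·1 + 6·1 + 4·1 + 4·1 + 1·-2.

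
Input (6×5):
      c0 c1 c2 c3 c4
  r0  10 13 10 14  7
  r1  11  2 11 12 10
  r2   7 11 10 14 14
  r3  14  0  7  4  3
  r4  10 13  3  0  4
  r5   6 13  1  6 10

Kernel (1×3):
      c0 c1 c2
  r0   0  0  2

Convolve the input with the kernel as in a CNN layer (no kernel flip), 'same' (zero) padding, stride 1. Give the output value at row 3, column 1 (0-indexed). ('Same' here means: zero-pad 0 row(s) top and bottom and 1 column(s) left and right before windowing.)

The receptive field on the zero-padded input at this output position is [14 0 7]. Elementwise product with the kernel and sum: 7·2.

14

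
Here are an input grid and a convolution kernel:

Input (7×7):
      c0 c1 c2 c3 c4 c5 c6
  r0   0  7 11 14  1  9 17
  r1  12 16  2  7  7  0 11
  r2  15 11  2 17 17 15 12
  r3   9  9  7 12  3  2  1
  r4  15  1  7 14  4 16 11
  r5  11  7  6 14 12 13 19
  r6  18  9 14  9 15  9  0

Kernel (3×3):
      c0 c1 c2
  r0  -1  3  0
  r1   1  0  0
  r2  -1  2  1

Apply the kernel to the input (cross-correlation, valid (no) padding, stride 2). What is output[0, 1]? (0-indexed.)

82

The receptive field on the input at this output position is [11 14 1 / 2 7 7 / 2 17 17]. Elementwise product with the kernel and sum: 11·-1 + 14·3 + 2·1 + 2·-1 + 17·2 + 17·1.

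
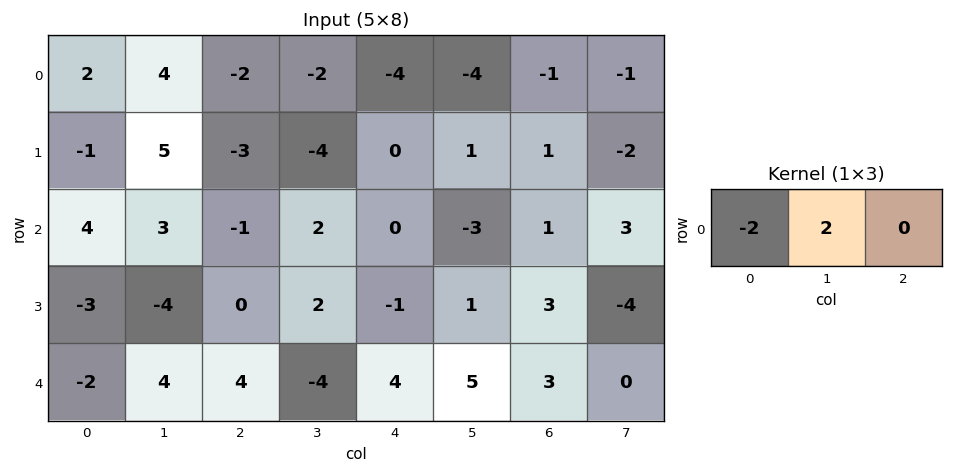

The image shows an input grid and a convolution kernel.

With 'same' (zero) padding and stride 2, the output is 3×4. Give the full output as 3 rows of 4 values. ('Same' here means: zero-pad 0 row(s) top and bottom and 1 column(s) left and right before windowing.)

Output[0,0]: The receptive field on the zero-padded input at this output position is [0 2 4]. Elementwise product with the kernel and sum: 0·-2 + 2·2.
Output[0,1]: The receptive field on the zero-padded input at this output position is [4 -2 -2]. Elementwise product with the kernel and sum: 4·-2 + -2·2.

4 -12 -4 6
8 -8 -4 8
-4 0 16 -4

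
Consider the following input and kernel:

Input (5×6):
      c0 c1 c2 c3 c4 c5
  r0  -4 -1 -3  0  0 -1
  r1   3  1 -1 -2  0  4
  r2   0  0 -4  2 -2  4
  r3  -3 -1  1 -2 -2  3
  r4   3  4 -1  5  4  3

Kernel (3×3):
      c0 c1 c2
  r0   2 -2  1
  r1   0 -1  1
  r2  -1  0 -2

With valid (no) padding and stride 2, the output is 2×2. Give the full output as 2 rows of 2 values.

Output[0,0]: The receptive field on the input at this output position is [-4 -1 -3 / 3 1 -1 / 0 0 -4]. Elementwise product with the kernel and sum: -4·2 + -1·-2 + -3·1 + 1·-1 + -1·1 + 0·-1 + -4·-2.

-3 4
-3 -21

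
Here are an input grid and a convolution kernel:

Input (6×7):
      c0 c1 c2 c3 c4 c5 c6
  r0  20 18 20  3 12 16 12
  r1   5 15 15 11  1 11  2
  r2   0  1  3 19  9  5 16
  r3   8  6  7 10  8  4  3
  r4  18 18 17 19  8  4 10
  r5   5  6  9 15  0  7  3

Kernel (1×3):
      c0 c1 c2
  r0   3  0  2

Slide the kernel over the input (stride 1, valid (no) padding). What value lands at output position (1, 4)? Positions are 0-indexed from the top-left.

The receptive field on the input at this output position is [1 11 2]. Elementwise product with the kernel and sum: 1·3 + 2·2.

7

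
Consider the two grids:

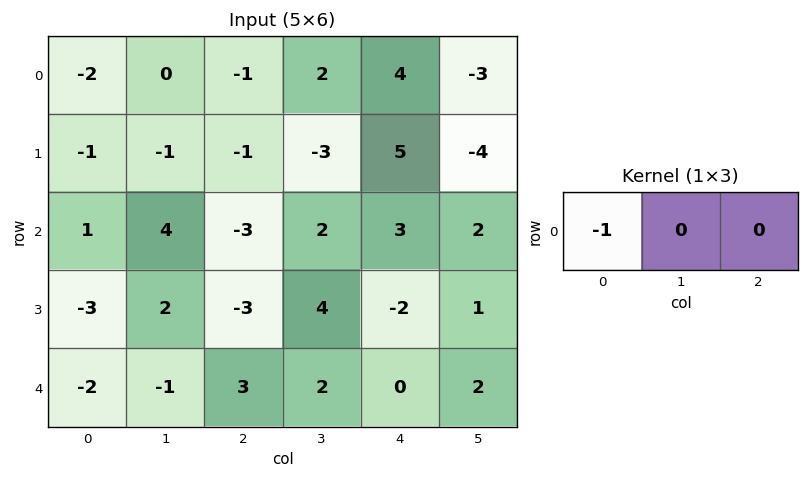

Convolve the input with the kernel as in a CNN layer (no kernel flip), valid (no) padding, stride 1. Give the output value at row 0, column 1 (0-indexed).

The receptive field on the input at this output position is [0 -1 2]. Elementwise product with the kernel and sum: 0·-1.

0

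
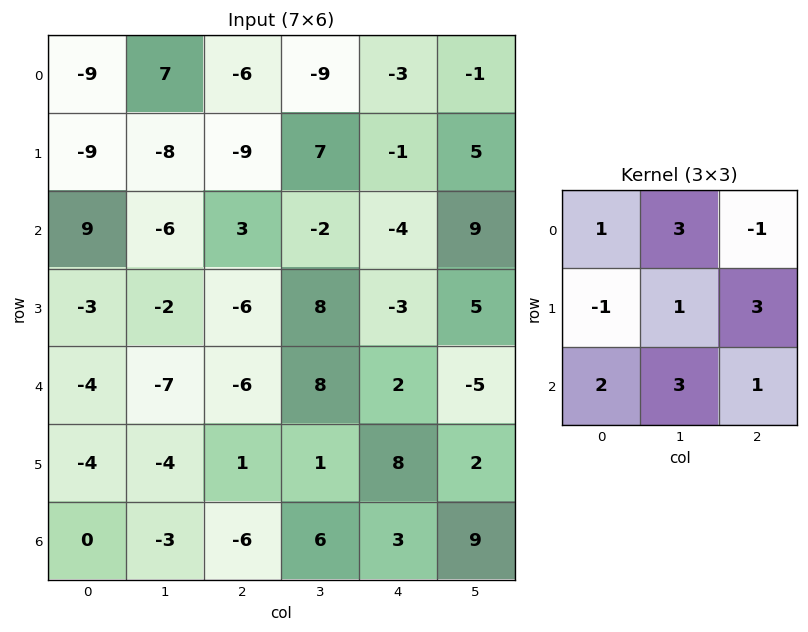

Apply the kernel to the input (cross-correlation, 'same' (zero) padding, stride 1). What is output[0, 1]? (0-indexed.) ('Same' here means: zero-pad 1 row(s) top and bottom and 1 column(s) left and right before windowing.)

The receptive field on the zero-padded input at this output position is [0 0 0 / -9 7 -6 / -9 -8 -9]. Elementwise product with the kernel and sum: 0·1 + 0·3 + 0·-1 + -9·-1 + 7·1 + -6·3 + -9·2 + -8·3 + -9·1.

-53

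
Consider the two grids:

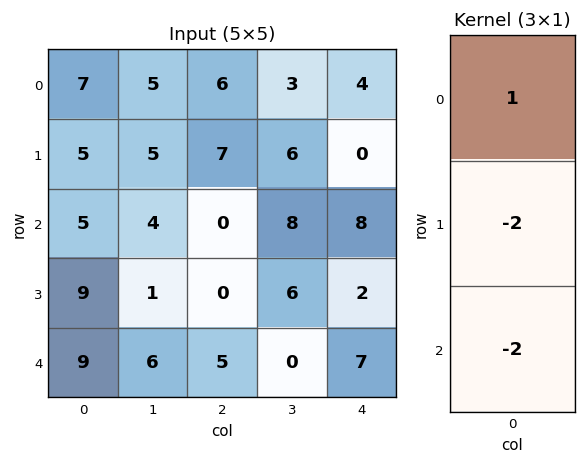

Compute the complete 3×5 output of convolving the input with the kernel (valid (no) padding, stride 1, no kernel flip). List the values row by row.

Output[0,0]: The receptive field on the input at this output position is [7 / 5 / 5]. Elementwise product with the kernel and sum: 7·1 + 5·-2 + 5·-2.
Output[0,1]: The receptive field on the input at this output position is [5 / 5 / 4]. Elementwise product with the kernel and sum: 5·1 + 5·-2 + 4·-2.

-13 -13 -8 -25 -12
-23 -5 7 -22 -20
-31 -10 -10 -4 -10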